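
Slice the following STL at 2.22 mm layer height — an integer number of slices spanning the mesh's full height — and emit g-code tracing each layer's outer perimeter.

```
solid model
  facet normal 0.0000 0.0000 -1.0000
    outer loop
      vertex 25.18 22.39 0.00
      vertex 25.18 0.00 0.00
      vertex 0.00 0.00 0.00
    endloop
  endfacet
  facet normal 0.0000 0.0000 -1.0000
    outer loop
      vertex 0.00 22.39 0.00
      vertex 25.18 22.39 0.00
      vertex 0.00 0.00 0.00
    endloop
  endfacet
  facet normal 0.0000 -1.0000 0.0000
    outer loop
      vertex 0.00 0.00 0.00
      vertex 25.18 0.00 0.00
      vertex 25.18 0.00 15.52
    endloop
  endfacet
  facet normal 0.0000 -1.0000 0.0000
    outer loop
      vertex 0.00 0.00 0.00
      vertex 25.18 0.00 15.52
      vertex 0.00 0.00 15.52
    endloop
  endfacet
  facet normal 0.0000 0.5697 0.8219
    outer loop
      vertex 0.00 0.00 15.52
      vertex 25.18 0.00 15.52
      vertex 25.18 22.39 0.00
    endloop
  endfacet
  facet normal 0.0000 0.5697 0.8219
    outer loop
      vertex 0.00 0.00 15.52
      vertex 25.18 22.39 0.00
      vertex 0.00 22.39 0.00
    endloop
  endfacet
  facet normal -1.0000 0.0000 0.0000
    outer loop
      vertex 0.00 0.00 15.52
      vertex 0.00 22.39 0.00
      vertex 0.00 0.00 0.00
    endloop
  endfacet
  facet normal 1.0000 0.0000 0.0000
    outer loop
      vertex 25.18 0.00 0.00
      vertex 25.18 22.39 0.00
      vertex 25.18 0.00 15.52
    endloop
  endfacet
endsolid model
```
; perimeter-only toolpath
G21 ; units = mm
G90 ; absolute positioning
G28 ; home
; layer 1
G0 Z2.22
G0 X0.00 Y0.00
G1 X25.18 Y0.00
G1 X25.18 Y19.19
G1 X0.00 Y19.19
G1 X0.00 Y0.00
; layer 2
G0 Z4.43
G0 X0.00 Y0.00
G1 X25.18 Y0.00
G1 X25.18 Y15.99
G1 X0.00 Y15.99
G1 X0.00 Y0.00
; layer 3
G0 Z6.65
G0 X0.00 Y0.00
G1 X25.18 Y0.00
G1 X25.18 Y12.79
G1 X0.00 Y12.79
G1 X0.00 Y0.00
; layer 4
G0 Z8.87
G0 X0.00 Y0.00
G1 X25.18 Y0.00
G1 X25.18 Y9.60
G1 X0.00 Y9.60
G1 X0.00 Y0.00
; layer 5
G0 Z11.09
G0 X0.00 Y0.00
G1 X25.18 Y0.00
G1 X25.18 Y6.40
G1 X0.00 Y6.40
G1 X0.00 Y0.00
; layer 6
G0 Z13.30
G0 X0.00 Y0.00
G1 X25.18 Y0.00
G1 X25.18 Y3.20
G1 X0.00 Y3.20
G1 X0.00 Y0.00
M2 ; end

The solid is a wedge (ramp): 25.2 × 22.4 mm base, rising to 15.5 mm along the y=0 edge and sloping linearly to z=0 at y=22.4. Slicing at Δz = 2.22 mm — 7 equal slices spanning the solid's height, so layer i sits at z = i·h/7 — gives 6 non-empty perimeters. Each is a 4-segment closed polygon; G0 lifts to the layer z and rapids to the start vertex, then G1 traces the edges. The cross-section shrinks linearly with z (the slice at the apex is degenerate and omitted).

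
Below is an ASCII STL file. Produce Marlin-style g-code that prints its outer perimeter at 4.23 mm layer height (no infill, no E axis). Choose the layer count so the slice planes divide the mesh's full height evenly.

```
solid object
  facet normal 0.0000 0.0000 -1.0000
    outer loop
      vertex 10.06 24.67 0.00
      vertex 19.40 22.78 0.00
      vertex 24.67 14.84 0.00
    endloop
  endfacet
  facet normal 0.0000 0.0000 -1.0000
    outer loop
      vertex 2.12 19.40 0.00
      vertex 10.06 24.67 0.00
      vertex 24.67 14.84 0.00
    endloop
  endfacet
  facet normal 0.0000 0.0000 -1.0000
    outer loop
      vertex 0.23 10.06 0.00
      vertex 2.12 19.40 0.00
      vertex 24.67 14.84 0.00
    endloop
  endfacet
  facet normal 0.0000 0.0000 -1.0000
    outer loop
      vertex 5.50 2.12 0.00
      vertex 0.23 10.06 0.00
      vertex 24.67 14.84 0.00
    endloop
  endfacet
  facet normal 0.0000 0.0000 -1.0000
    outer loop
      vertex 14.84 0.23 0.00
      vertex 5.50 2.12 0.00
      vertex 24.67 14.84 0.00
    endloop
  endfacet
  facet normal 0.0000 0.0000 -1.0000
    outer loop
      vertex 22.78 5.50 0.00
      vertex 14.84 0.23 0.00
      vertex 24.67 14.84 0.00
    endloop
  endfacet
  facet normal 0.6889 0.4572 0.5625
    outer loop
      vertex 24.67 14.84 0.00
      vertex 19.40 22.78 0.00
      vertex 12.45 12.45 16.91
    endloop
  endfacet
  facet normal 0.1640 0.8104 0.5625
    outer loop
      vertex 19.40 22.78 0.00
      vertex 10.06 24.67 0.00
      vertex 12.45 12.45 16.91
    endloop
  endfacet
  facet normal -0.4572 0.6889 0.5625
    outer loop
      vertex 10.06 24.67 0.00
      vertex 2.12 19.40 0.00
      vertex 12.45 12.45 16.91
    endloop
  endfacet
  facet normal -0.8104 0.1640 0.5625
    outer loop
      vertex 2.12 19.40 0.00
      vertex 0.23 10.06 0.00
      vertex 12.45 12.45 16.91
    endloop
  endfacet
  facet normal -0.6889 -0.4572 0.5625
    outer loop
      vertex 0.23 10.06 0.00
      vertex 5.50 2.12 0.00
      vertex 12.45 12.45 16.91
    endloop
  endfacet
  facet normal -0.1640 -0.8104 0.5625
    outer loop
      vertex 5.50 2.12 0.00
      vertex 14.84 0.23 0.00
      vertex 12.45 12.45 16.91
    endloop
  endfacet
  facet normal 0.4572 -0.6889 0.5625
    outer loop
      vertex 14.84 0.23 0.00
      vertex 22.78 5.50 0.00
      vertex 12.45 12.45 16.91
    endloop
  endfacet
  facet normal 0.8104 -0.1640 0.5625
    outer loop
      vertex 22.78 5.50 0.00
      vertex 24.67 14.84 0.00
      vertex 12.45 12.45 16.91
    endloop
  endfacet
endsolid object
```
; perimeter-only toolpath
G21 ; units = mm
G90 ; absolute positioning
G28 ; home
; layer 1
G0 Z4.23
G0 X21.62 Y14.24
G1 X17.66 Y20.20
G1 X10.66 Y21.62
G1 X4.70 Y17.66
G1 X3.28 Y10.66
G1 X7.24 Y4.70
G1 X14.24 Y3.28
G1 X20.20 Y7.24
G1 X21.62 Y14.24
; layer 2
G0 Z8.46
G0 X18.56 Y13.64
G1 X15.92 Y17.62
G1 X11.25 Y18.56
G1 X7.29 Y15.92
G1 X6.34 Y11.25
G1 X8.97 Y7.29
G1 X13.64 Y6.34
G1 X17.62 Y8.97
G1 X18.56 Y13.64
; layer 3
G0 Z12.68
G0 X15.50 Y13.05
G1 X14.19 Y15.03
G1 X11.85 Y15.50
G1 X9.87 Y14.19
G1 X9.39 Y11.85
G1 X10.71 Y9.87
G1 X13.05 Y9.39
G1 X15.03 Y10.71
G1 X15.50 Y13.05
M2 ; end

The solid is a regular 8-sided pyramid, base circumscribed radius ≈ 12.4 mm, apex at z ≈ 16.9 mm. Slicing at Δz = 4.23 mm — 4 equal slices spanning the solid's height, so layer i sits at z = i·h/4 — gives 3 non-empty perimeters. Each is a 8-segment closed polygon; G0 lifts to the layer z and rapids to the start vertex, then G1 traces the edges. The cross-section shrinks linearly with z (the slice at the apex is degenerate and omitted).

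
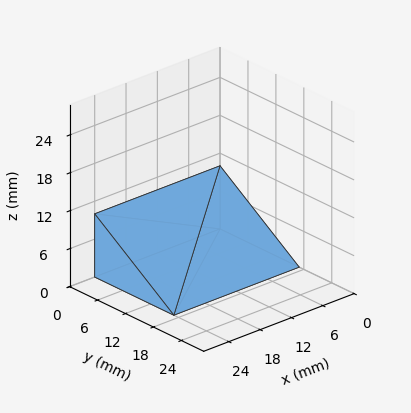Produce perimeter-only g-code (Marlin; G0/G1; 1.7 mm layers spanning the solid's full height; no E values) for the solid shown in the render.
Reading the render: the shape is a wedge (ramp): 24 × 17 mm base, rising to 10 mm along the y=0 edge and sloping linearly to z=0 at y=17 (dimensions read to the nearest mm from the axis ticks). For the g-code, the solid's height is divided into equal slices at the stated Δz and each level perimeter traced with G1 moves after a G0 lift.

; perimeter-only toolpath
G21 ; units = mm
G90 ; absolute positioning
G28 ; home
; layer 1
G0 Z1.7
G0 X0.0 Y0.0
G1 X24.0 Y0.0
G1 X24.0 Y14.2
G1 X0.0 Y14.2
G1 X0.0 Y0.0
; layer 2
G0 Z3.3
G0 X0.0 Y0.0
G1 X24.0 Y0.0
G1 X24.0 Y11.3
G1 X0.0 Y11.3
G1 X0.0 Y0.0
; layer 3
G0 Z5.0
G0 X0.0 Y0.0
G1 X24.0 Y0.0
G1 X24.0 Y8.5
G1 X0.0 Y8.5
G1 X0.0 Y0.0
; layer 4
G0 Z6.7
G0 X0.0 Y0.0
G1 X24.0 Y0.0
G1 X24.0 Y5.7
G1 X0.0 Y5.7
G1 X0.0 Y0.0
; layer 5
G0 Z8.3
G0 X0.0 Y0.0
G1 X24.0 Y0.0
G1 X24.0 Y2.8
G1 X0.0 Y2.8
G1 X0.0 Y0.0
M2 ; end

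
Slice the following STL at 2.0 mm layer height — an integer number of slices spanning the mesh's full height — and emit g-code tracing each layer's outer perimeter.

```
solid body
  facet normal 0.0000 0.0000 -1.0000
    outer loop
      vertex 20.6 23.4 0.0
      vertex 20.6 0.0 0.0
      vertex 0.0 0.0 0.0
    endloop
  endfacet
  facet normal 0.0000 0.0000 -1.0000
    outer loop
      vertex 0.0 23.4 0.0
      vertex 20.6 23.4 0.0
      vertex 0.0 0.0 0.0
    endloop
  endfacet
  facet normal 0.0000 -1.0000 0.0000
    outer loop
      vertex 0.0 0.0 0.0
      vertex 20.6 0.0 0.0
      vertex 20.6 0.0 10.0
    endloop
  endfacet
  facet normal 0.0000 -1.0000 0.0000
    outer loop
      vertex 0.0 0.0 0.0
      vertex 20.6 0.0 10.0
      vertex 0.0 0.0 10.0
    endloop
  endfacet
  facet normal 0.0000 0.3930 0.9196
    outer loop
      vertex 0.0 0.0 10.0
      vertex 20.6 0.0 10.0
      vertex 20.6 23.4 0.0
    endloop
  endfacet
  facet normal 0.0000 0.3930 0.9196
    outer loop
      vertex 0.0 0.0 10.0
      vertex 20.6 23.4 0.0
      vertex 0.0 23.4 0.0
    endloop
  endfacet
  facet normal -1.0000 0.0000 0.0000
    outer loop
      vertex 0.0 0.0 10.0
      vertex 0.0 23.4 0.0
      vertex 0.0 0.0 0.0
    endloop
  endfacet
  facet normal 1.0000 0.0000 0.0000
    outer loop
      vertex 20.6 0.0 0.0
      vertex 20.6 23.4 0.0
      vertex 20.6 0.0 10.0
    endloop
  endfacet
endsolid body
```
; perimeter-only toolpath
G21 ; units = mm
G90 ; absolute positioning
G28 ; home
; layer 1
G0 Z2.0
G0 X0.0 Y0.0
G1 X20.6 Y0.0
G1 X20.6 Y18.7
G1 X0.0 Y18.7
G1 X0.0 Y0.0
; layer 2
G0 Z4.0
G0 X0.0 Y0.0
G1 X20.6 Y0.0
G1 X20.6 Y14.0
G1 X0.0 Y14.0
G1 X0.0 Y0.0
; layer 3
G0 Z6.0
G0 X0.0 Y0.0
G1 X20.6 Y0.0
G1 X20.6 Y9.4
G1 X0.0 Y9.4
G1 X0.0 Y0.0
; layer 4
G0 Z8.0
G0 X0.0 Y0.0
G1 X20.6 Y0.0
G1 X20.6 Y4.7
G1 X0.0 Y4.7
G1 X0.0 Y0.0
M2 ; end

The solid is a wedge (ramp): 20.6 × 23.4 mm base, rising to 10 mm along the y=0 edge and sloping linearly to z=0 at y=23.4. Slicing at Δz = 2.0 mm — 5 equal slices spanning the solid's height, so layer i sits at z = i·h/5 — gives 4 non-empty perimeters. Each is a 4-segment closed polygon; G0 lifts to the layer z and rapids to the start vertex, then G1 traces the edges. The cross-section shrinks linearly with z (the slice at the apex is degenerate and omitted).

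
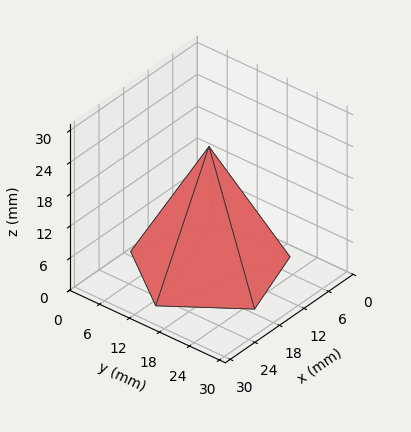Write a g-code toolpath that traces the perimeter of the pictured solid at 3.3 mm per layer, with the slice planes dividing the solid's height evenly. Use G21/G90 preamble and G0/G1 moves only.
Reading the render: the shape is a regular 5-sided pyramid, base circumscribed radius ≈ 13 mm, apex at z ≈ 23 mm (dimensions read to the nearest mm from the axis ticks). For the g-code, the solid's height is divided into equal slices at the stated Δz and each level perimeter traced with G1 moves after a G0 lift.

; perimeter-only toolpath
G21 ; units = mm
G90 ; absolute positioning
G28 ; home
; layer 1
G0 Z3.3
G0 X24.1 Y13.0
G1 X16.4 Y23.6
G1 X4.0 Y19.5
G1 X4.0 Y6.5
G1 X16.4 Y2.4
G1 X24.1 Y13.0
; layer 2
G0 Z6.6
G0 X22.3 Y13.0
G1 X15.9 Y21.9
G1 X5.5 Y18.4
G1 X5.5 Y7.6
G1 X15.9 Y4.1
G1 X22.3 Y13.0
; layer 3
G0 Z9.9
G0 X20.4 Y13.0
G1 X15.3 Y20.1
G1 X7.0 Y17.3
G1 X7.0 Y8.7
G1 X15.3 Y5.9
G1 X20.4 Y13.0
; layer 4
G0 Z13.1
G0 X18.6 Y13.0
G1 X14.7 Y18.3
G1 X8.5 Y16.3
G1 X8.5 Y9.7
G1 X14.7 Y7.7
G1 X18.6 Y13.0
; layer 5
G0 Z16.4
G0 X16.7 Y13.0
G1 X14.1 Y16.5
G1 X10.0 Y15.2
G1 X10.0 Y10.8
G1 X14.1 Y9.5
G1 X16.7 Y13.0
; layer 6
G0 Z19.7
G0 X14.9 Y13.0
G1 X13.6 Y14.8
G1 X11.5 Y14.1
G1 X11.5 Y11.9
G1 X13.6 Y11.2
G1 X14.9 Y13.0
M2 ; end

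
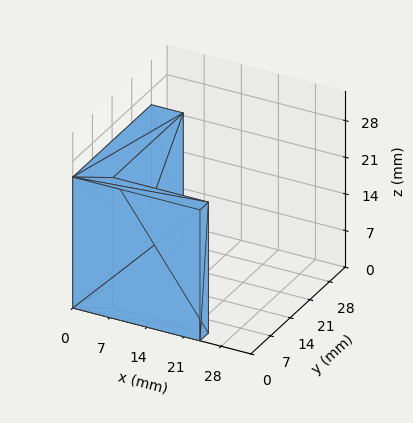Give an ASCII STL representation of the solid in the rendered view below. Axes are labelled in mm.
Reading the render: the shape is an L-shaped prism: outer 24 × 28 mm, arm thicknesses ≈ 3 mm (horizontal) and 6 mm (vertical), extruded 25 mm in z (dimensions read to the nearest mm from the axis ticks). For the STL, each face is triangulated and given an outward normal.

solid part
  facet normal 0.0000 0.0000 -1.0000
    outer loop
      vertex 24.0 3.0 0.0
      vertex 24.0 0.0 0.0
      vertex 0.0 0.0 0.0
    endloop
  endfacet
  facet normal 0.0000 0.0000 -1.0000
    outer loop
      vertex 6.0 3.0 0.0
      vertex 24.0 3.0 0.0
      vertex 0.0 0.0 0.0
    endloop
  endfacet
  facet normal 0.0000 0.0000 -1.0000
    outer loop
      vertex 6.0 28.0 0.0
      vertex 6.0 3.0 0.0
      vertex 0.0 0.0 0.0
    endloop
  endfacet
  facet normal 0.0000 0.0000 -1.0000
    outer loop
      vertex 0.0 28.0 0.0
      vertex 6.0 28.0 0.0
      vertex 0.0 0.0 0.0
    endloop
  endfacet
  facet normal 0.0000 0.0000 1.0000
    outer loop
      vertex 0.0 0.0 25.0
      vertex 24.0 0.0 25.0
      vertex 24.0 3.0 25.0
    endloop
  endfacet
  facet normal 0.0000 0.0000 1.0000
    outer loop
      vertex 0.0 0.0 25.0
      vertex 24.0 3.0 25.0
      vertex 6.0 3.0 25.0
    endloop
  endfacet
  facet normal 0.0000 0.0000 1.0000
    outer loop
      vertex 0.0 0.0 25.0
      vertex 6.0 3.0 25.0
      vertex 6.0 28.0 25.0
    endloop
  endfacet
  facet normal 0.0000 0.0000 1.0000
    outer loop
      vertex 0.0 0.0 25.0
      vertex 6.0 28.0 25.0
      vertex 0.0 28.0 25.0
    endloop
  endfacet
  facet normal 0.0000 -1.0000 0.0000
    outer loop
      vertex 0.0 0.0 0.0
      vertex 24.0 0.0 0.0
      vertex 24.0 0.0 25.0
    endloop
  endfacet
  facet normal 0.0000 -1.0000 0.0000
    outer loop
      vertex 0.0 0.0 0.0
      vertex 24.0 0.0 25.0
      vertex 0.0 0.0 25.0
    endloop
  endfacet
  facet normal 1.0000 0.0000 0.0000
    outer loop
      vertex 24.0 0.0 0.0
      vertex 24.0 3.0 0.0
      vertex 24.0 3.0 25.0
    endloop
  endfacet
  facet normal 1.0000 0.0000 0.0000
    outer loop
      vertex 24.0 0.0 0.0
      vertex 24.0 3.0 25.0
      vertex 24.0 0.0 25.0
    endloop
  endfacet
  facet normal 0.0000 1.0000 0.0000
    outer loop
      vertex 24.0 3.0 0.0
      vertex 6.0 3.0 0.0
      vertex 6.0 3.0 25.0
    endloop
  endfacet
  facet normal 0.0000 1.0000 0.0000
    outer loop
      vertex 24.0 3.0 0.0
      vertex 6.0 3.0 25.0
      vertex 24.0 3.0 25.0
    endloop
  endfacet
  facet normal 1.0000 0.0000 0.0000
    outer loop
      vertex 6.0 3.0 0.0
      vertex 6.0 28.0 0.0
      vertex 6.0 28.0 25.0
    endloop
  endfacet
  facet normal 1.0000 0.0000 0.0000
    outer loop
      vertex 6.0 3.0 0.0
      vertex 6.0 28.0 25.0
      vertex 6.0 3.0 25.0
    endloop
  endfacet
  facet normal 0.0000 1.0000 0.0000
    outer loop
      vertex 6.0 28.0 0.0
      vertex 0.0 28.0 0.0
      vertex 0.0 28.0 25.0
    endloop
  endfacet
  facet normal 0.0000 1.0000 0.0000
    outer loop
      vertex 6.0 28.0 0.0
      vertex 0.0 28.0 25.0
      vertex 6.0 28.0 25.0
    endloop
  endfacet
  facet normal -1.0000 0.0000 0.0000
    outer loop
      vertex 0.0 28.0 0.0
      vertex 0.0 0.0 0.0
      vertex 0.0 0.0 25.0
    endloop
  endfacet
  facet normal -1.0000 0.0000 0.0000
    outer loop
      vertex 0.0 28.0 0.0
      vertex 0.0 0.0 25.0
      vertex 0.0 28.0 25.0
    endloop
  endfacet
endsolid part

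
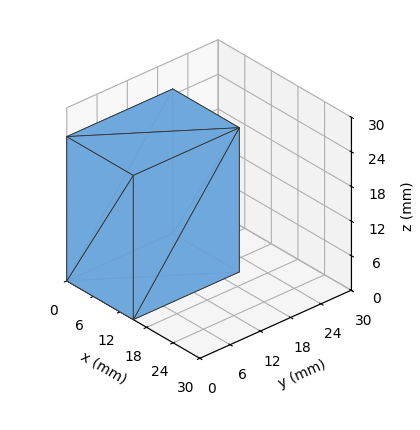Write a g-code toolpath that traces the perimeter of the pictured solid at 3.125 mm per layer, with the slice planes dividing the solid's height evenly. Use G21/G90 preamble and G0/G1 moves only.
Reading the render: the shape is a rectangular box, roughly 15 × 21 mm footprint and 25 mm tall (dimensions read to the nearest mm from the axis ticks). For the g-code, the solid's height is divided into equal slices at the stated Δz and each level perimeter traced with G1 moves after a G0 lift.

; perimeter-only toolpath
G21 ; units = mm
G90 ; absolute positioning
G28 ; home
; layer 1
G0 Z3.125
G0 X0.000 Y0.000
G1 X15.000 Y0.000
G1 X15.000 Y21.000
G1 X0.000 Y21.000
G1 X0.000 Y0.000
; layer 2
G0 Z6.250
G0 X0.000 Y0.000
G1 X15.000 Y0.000
G1 X15.000 Y21.000
G1 X0.000 Y21.000
G1 X0.000 Y0.000
; layer 3
G0 Z9.375
G0 X0.000 Y0.000
G1 X15.000 Y0.000
G1 X15.000 Y21.000
G1 X0.000 Y21.000
G1 X0.000 Y0.000
; layer 4
G0 Z12.500
G0 X0.000 Y0.000
G1 X15.000 Y0.000
G1 X15.000 Y21.000
G1 X0.000 Y21.000
G1 X0.000 Y0.000
; layer 5
G0 Z15.625
G0 X0.000 Y0.000
G1 X15.000 Y0.000
G1 X15.000 Y21.000
G1 X0.000 Y21.000
G1 X0.000 Y0.000
; layer 6
G0 Z18.750
G0 X0.000 Y0.000
G1 X15.000 Y0.000
G1 X15.000 Y21.000
G1 X0.000 Y21.000
G1 X0.000 Y0.000
; layer 7
G0 Z21.875
G0 X0.000 Y0.000
G1 X15.000 Y0.000
G1 X15.000 Y21.000
G1 X0.000 Y21.000
G1 X0.000 Y0.000
; layer 8
G0 Z25.000
G0 X0.000 Y0.000
G1 X15.000 Y0.000
G1 X15.000 Y21.000
G1 X0.000 Y21.000
G1 X0.000 Y0.000
M2 ; end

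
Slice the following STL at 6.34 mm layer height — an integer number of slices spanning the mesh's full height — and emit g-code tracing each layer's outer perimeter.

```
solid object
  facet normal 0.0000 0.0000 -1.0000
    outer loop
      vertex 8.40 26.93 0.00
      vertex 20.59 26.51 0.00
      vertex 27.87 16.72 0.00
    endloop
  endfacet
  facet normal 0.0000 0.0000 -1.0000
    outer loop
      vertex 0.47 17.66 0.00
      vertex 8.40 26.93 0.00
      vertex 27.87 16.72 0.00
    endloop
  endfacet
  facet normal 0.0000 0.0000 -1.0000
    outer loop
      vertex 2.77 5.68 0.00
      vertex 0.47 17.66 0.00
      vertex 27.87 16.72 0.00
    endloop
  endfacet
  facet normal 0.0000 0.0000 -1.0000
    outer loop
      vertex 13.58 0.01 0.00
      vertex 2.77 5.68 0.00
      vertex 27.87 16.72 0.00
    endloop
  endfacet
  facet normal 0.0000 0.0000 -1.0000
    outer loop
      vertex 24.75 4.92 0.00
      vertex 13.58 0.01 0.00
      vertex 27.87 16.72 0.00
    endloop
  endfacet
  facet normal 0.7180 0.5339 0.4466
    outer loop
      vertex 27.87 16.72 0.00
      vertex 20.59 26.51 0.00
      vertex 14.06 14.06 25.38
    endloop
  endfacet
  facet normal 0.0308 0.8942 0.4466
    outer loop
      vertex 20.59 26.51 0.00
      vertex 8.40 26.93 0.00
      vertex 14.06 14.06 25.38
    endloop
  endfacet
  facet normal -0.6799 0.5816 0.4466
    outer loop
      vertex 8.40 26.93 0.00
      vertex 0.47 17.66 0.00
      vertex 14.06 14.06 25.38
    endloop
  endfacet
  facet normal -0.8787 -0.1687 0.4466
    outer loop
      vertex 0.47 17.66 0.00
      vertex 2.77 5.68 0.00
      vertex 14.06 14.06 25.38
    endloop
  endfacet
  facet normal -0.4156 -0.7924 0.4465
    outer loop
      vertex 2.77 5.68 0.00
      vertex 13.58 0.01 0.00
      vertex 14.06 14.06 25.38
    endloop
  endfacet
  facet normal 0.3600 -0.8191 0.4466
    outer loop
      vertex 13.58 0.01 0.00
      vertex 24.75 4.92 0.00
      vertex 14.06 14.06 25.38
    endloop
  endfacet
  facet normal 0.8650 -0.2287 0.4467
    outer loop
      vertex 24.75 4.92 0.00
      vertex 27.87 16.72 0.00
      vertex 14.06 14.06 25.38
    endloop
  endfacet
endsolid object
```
; perimeter-only toolpath
G21 ; units = mm
G90 ; absolute positioning
G28 ; home
; layer 1
G0 Z6.34
G0 X24.42 Y16.05
G1 X18.96 Y23.40
G1 X9.82 Y23.71
G1 X3.87 Y16.76
G1 X5.59 Y7.78
G1 X13.70 Y3.52
G1 X22.08 Y7.21
G1 X24.42 Y16.05
; layer 2
G0 Z12.69
G0 X20.96 Y15.39
G1 X17.32 Y20.29
G1 X11.23 Y20.50
G1 X7.27 Y15.86
G1 X8.42 Y9.87
G1 X13.82 Y7.04
G1 X19.41 Y9.49
G1 X20.96 Y15.39
; layer 3
G0 Z19.04
G0 X17.51 Y14.72
G1 X15.69 Y17.17
G1 X12.64 Y17.28
G1 X10.66 Y14.96
G1 X11.24 Y11.96
G1 X13.94 Y10.55
G1 X16.73 Y11.78
G1 X17.51 Y14.72
M2 ; end

The solid is a regular 7-sided pyramid, base circumscribed radius ≈ 14.1 mm, apex at z ≈ 25.4 mm. Slicing at Δz = 6.34 mm — 4 equal slices spanning the solid's height, so layer i sits at z = i·h/4 — gives 3 non-empty perimeters. Each is a 7-segment closed polygon; G0 lifts to the layer z and rapids to the start vertex, then G1 traces the edges. The cross-section shrinks linearly with z (the slice at the apex is degenerate and omitted).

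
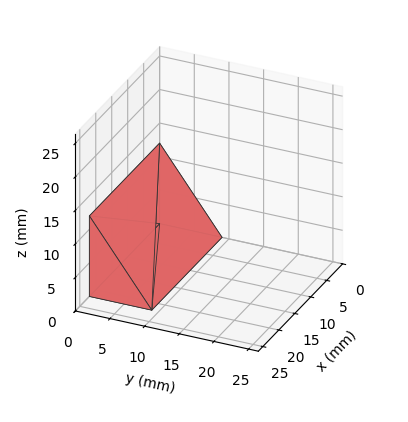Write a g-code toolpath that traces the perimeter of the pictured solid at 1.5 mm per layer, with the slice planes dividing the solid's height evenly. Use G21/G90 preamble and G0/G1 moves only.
Reading the render: the shape is a wedge (ramp): 22 × 9 mm base, rising to 12 mm along the y=0 edge and sloping linearly to z=0 at y=9 (dimensions read to the nearest mm from the axis ticks). For the g-code, the solid's height is divided into equal slices at the stated Δz and each level perimeter traced with G1 moves after a G0 lift.

; perimeter-only toolpath
G21 ; units = mm
G90 ; absolute positioning
G28 ; home
; layer 1
G0 Z1.5
G0 X0.0 Y0.0
G1 X22.0 Y0.0
G1 X22.0 Y7.9
G1 X0.0 Y7.9
G1 X0.0 Y0.0
; layer 2
G0 Z3.0
G0 X0.0 Y0.0
G1 X22.0 Y0.0
G1 X22.0 Y6.8
G1 X0.0 Y6.8
G1 X0.0 Y0.0
; layer 3
G0 Z4.5
G0 X0.0 Y0.0
G1 X22.0 Y0.0
G1 X22.0 Y5.6
G1 X0.0 Y5.6
G1 X0.0 Y0.0
; layer 4
G0 Z6.0
G0 X0.0 Y0.0
G1 X22.0 Y0.0
G1 X22.0 Y4.5
G1 X0.0 Y4.5
G1 X0.0 Y0.0
; layer 5
G0 Z7.5
G0 X0.0 Y0.0
G1 X22.0 Y0.0
G1 X22.0 Y3.4
G1 X0.0 Y3.4
G1 X0.0 Y0.0
; layer 6
G0 Z9.0
G0 X0.0 Y0.0
G1 X22.0 Y0.0
G1 X22.0 Y2.2
G1 X0.0 Y2.2
G1 X0.0 Y0.0
; layer 7
G0 Z10.5
G0 X0.0 Y0.0
G1 X22.0 Y0.0
G1 X22.0 Y1.1
G1 X0.0 Y1.1
G1 X0.0 Y0.0
M2 ; end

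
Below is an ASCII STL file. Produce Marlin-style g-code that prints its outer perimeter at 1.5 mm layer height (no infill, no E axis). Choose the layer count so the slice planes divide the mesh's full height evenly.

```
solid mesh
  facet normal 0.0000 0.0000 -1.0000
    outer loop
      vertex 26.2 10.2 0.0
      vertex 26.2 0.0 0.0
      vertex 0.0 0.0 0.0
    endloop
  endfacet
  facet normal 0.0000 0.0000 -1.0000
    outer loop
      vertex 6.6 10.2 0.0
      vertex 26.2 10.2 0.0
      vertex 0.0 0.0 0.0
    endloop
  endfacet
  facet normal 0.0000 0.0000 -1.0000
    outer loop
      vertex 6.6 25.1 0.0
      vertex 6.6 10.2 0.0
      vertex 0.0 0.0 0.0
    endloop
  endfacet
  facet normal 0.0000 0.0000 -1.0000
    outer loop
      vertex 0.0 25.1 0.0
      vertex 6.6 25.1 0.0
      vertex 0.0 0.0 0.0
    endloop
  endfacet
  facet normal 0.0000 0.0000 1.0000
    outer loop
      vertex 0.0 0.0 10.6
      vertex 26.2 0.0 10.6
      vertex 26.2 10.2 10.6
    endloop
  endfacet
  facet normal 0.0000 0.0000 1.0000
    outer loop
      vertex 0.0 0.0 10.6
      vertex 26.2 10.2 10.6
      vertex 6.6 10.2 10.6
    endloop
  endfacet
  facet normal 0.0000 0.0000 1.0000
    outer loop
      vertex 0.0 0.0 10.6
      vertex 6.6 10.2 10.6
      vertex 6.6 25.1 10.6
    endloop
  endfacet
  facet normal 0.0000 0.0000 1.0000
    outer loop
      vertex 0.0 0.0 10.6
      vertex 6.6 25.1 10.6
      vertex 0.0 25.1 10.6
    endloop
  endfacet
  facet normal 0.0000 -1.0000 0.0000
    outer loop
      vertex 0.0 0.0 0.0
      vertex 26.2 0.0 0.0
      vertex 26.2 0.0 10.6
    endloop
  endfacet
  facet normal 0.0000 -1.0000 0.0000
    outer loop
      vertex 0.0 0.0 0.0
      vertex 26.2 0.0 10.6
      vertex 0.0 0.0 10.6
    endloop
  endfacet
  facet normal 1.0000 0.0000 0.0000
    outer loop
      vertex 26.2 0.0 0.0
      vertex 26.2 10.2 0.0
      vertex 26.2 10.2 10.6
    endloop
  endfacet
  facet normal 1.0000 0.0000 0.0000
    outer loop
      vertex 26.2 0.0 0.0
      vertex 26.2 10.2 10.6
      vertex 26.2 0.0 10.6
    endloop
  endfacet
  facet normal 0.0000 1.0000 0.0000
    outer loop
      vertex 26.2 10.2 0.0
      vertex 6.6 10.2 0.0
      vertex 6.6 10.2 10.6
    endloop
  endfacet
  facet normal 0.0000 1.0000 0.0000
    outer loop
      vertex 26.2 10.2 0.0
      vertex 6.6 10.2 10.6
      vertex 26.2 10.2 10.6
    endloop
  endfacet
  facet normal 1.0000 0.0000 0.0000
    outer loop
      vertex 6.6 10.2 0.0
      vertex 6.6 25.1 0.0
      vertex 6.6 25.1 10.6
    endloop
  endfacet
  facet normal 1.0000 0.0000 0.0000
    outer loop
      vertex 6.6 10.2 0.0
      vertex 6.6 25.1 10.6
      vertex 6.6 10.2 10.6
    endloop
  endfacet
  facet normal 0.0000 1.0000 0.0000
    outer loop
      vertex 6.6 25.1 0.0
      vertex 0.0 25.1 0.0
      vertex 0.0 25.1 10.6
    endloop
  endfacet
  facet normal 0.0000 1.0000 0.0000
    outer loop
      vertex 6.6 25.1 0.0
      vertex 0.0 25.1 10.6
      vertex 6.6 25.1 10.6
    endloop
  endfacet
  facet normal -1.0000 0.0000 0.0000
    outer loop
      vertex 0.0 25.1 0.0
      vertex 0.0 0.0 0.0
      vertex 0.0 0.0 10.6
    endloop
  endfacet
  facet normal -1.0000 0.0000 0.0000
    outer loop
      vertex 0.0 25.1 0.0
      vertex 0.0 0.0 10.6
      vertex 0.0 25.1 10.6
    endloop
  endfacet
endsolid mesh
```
; perimeter-only toolpath
G21 ; units = mm
G90 ; absolute positioning
G28 ; home
; layer 1
G0 Z1.5
G0 X0.0 Y0.0
G1 X26.2 Y0.0
G1 X26.2 Y10.2
G1 X6.6 Y10.2
G1 X6.6 Y25.1
G1 X0.0 Y25.1
G1 X0.0 Y0.0
; layer 2
G0 Z3.0
G0 X0.0 Y0.0
G1 X26.2 Y0.0
G1 X26.2 Y10.2
G1 X6.6 Y10.2
G1 X6.6 Y25.1
G1 X0.0 Y25.1
G1 X0.0 Y0.0
; layer 3
G0 Z4.5
G0 X0.0 Y0.0
G1 X26.2 Y0.0
G1 X26.2 Y10.2
G1 X6.6 Y10.2
G1 X6.6 Y25.1
G1 X0.0 Y25.1
G1 X0.0 Y0.0
; layer 4
G0 Z6.1
G0 X0.0 Y0.0
G1 X26.2 Y0.0
G1 X26.2 Y10.2
G1 X6.6 Y10.2
G1 X6.6 Y25.1
G1 X0.0 Y25.1
G1 X0.0 Y0.0
; layer 5
G0 Z7.6
G0 X0.0 Y0.0
G1 X26.2 Y0.0
G1 X26.2 Y10.2
G1 X6.6 Y10.2
G1 X6.6 Y25.1
G1 X0.0 Y25.1
G1 X0.0 Y0.0
; layer 6
G0 Z9.1
G0 X0.0 Y0.0
G1 X26.2 Y0.0
G1 X26.2 Y10.2
G1 X6.6 Y10.2
G1 X6.6 Y25.1
G1 X0.0 Y25.1
G1 X0.0 Y0.0
; layer 7
G0 Z10.6
G0 X0.0 Y0.0
G1 X26.2 Y0.0
G1 X26.2 Y10.2
G1 X6.6 Y10.2
G1 X6.6 Y25.1
G1 X0.0 Y25.1
G1 X0.0 Y0.0
M2 ; end

The solid is an L-shaped prism: outer 26.2 × 25.1 mm, arm thicknesses ≈ 10.2 mm (horizontal) and 6.6 mm (vertical), extruded 10.6 mm in z. Slicing at Δz = 1.5 mm — 7 equal slices spanning the solid's height, so layer i sits at z = i·h/7 — gives 7 non-empty perimeters. Each is a 6-segment closed polygon; G0 lifts to the layer z and rapids to the start vertex, then G1 traces the edges.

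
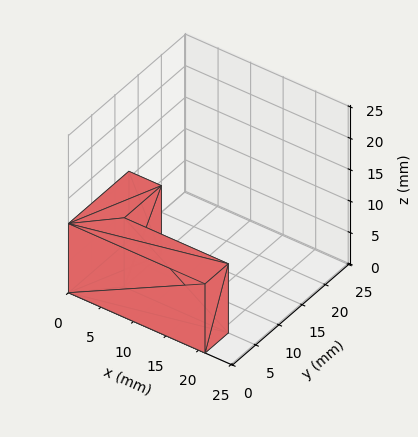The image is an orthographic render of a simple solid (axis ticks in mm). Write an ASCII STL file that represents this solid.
Reading the render: the shape is an L-shaped prism: outer 21 × 13 mm, arm thicknesses ≈ 5 mm (horizontal) and 5 mm (vertical), extruded 11 mm in z (dimensions read to the nearest mm from the axis ticks). For the STL, each face is triangulated and given an outward normal.

solid part
  facet normal 0.0000 0.0000 -1.0000
    outer loop
      vertex 21.0 5.0 0.0
      vertex 21.0 0.0 0.0
      vertex 0.0 0.0 0.0
    endloop
  endfacet
  facet normal 0.0000 0.0000 -1.0000
    outer loop
      vertex 5.0 5.0 0.0
      vertex 21.0 5.0 0.0
      vertex 0.0 0.0 0.0
    endloop
  endfacet
  facet normal 0.0000 0.0000 -1.0000
    outer loop
      vertex 5.0 13.0 0.0
      vertex 5.0 5.0 0.0
      vertex 0.0 0.0 0.0
    endloop
  endfacet
  facet normal 0.0000 0.0000 -1.0000
    outer loop
      vertex 0.0 13.0 0.0
      vertex 5.0 13.0 0.0
      vertex 0.0 0.0 0.0
    endloop
  endfacet
  facet normal 0.0000 0.0000 1.0000
    outer loop
      vertex 0.0 0.0 11.0
      vertex 21.0 0.0 11.0
      vertex 21.0 5.0 11.0
    endloop
  endfacet
  facet normal 0.0000 0.0000 1.0000
    outer loop
      vertex 0.0 0.0 11.0
      vertex 21.0 5.0 11.0
      vertex 5.0 5.0 11.0
    endloop
  endfacet
  facet normal 0.0000 0.0000 1.0000
    outer loop
      vertex 0.0 0.0 11.0
      vertex 5.0 5.0 11.0
      vertex 5.0 13.0 11.0
    endloop
  endfacet
  facet normal 0.0000 0.0000 1.0000
    outer loop
      vertex 0.0 0.0 11.0
      vertex 5.0 13.0 11.0
      vertex 0.0 13.0 11.0
    endloop
  endfacet
  facet normal 0.0000 -1.0000 0.0000
    outer loop
      vertex 0.0 0.0 0.0
      vertex 21.0 0.0 0.0
      vertex 21.0 0.0 11.0
    endloop
  endfacet
  facet normal 0.0000 -1.0000 0.0000
    outer loop
      vertex 0.0 0.0 0.0
      vertex 21.0 0.0 11.0
      vertex 0.0 0.0 11.0
    endloop
  endfacet
  facet normal 1.0000 0.0000 0.0000
    outer loop
      vertex 21.0 0.0 0.0
      vertex 21.0 5.0 0.0
      vertex 21.0 5.0 11.0
    endloop
  endfacet
  facet normal 1.0000 0.0000 0.0000
    outer loop
      vertex 21.0 0.0 0.0
      vertex 21.0 5.0 11.0
      vertex 21.0 0.0 11.0
    endloop
  endfacet
  facet normal 0.0000 1.0000 0.0000
    outer loop
      vertex 21.0 5.0 0.0
      vertex 5.0 5.0 0.0
      vertex 5.0 5.0 11.0
    endloop
  endfacet
  facet normal 0.0000 1.0000 0.0000
    outer loop
      vertex 21.0 5.0 0.0
      vertex 5.0 5.0 11.0
      vertex 21.0 5.0 11.0
    endloop
  endfacet
  facet normal 1.0000 0.0000 0.0000
    outer loop
      vertex 5.0 5.0 0.0
      vertex 5.0 13.0 0.0
      vertex 5.0 13.0 11.0
    endloop
  endfacet
  facet normal 1.0000 0.0000 0.0000
    outer loop
      vertex 5.0 5.0 0.0
      vertex 5.0 13.0 11.0
      vertex 5.0 5.0 11.0
    endloop
  endfacet
  facet normal 0.0000 1.0000 0.0000
    outer loop
      vertex 5.0 13.0 0.0
      vertex 0.0 13.0 0.0
      vertex 0.0 13.0 11.0
    endloop
  endfacet
  facet normal 0.0000 1.0000 0.0000
    outer loop
      vertex 5.0 13.0 0.0
      vertex 0.0 13.0 11.0
      vertex 5.0 13.0 11.0
    endloop
  endfacet
  facet normal -1.0000 0.0000 0.0000
    outer loop
      vertex 0.0 13.0 0.0
      vertex 0.0 0.0 0.0
      vertex 0.0 0.0 11.0
    endloop
  endfacet
  facet normal -1.0000 0.0000 0.0000
    outer loop
      vertex 0.0 13.0 0.0
      vertex 0.0 0.0 11.0
      vertex 0.0 13.0 11.0
    endloop
  endfacet
endsolid part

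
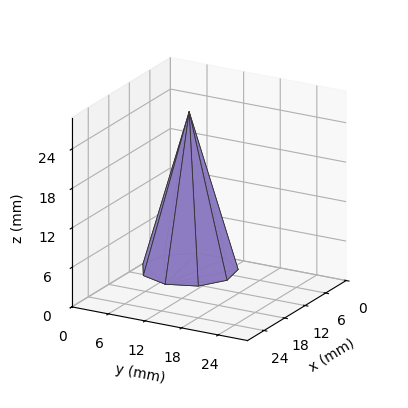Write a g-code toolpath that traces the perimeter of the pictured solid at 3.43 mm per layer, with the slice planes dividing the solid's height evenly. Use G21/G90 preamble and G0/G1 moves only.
Reading the render: the shape is a regular 9-sided pyramid, base circumscribed radius ≈ 7 mm, apex at z ≈ 24 mm (dimensions read to the nearest mm from the axis ticks). For the g-code, the solid's height is divided into equal slices at the stated Δz and each level perimeter traced with G1 moves after a G0 lift.

; perimeter-only toolpath
G21 ; units = mm
G90 ; absolute positioning
G28 ; home
; layer 1
G0 Z3.43
G0 X13.00 Y7.00
G1 X11.59 Y10.86
G1 X8.05 Y12.91
G1 X4.00 Y12.19
G1 X1.36 Y9.05
G1 X1.36 Y4.95
G1 X4.00 Y1.81
G1 X8.05 Y1.09
G1 X11.59 Y3.14
G1 X13.00 Y7.00
; layer 2
G0 Z6.86
G0 X12.00 Y7.00
G1 X10.83 Y10.21
G1 X7.87 Y11.92
G1 X4.50 Y11.33
G1 X2.30 Y8.71
G1 X2.30 Y5.29
G1 X4.50 Y2.67
G1 X7.87 Y2.08
G1 X10.83 Y3.79
G1 X12.00 Y7.00
; layer 3
G0 Z10.29
G0 X11.00 Y7.00
G1 X10.06 Y9.57
G1 X7.70 Y10.94
G1 X5.00 Y10.46
G1 X3.24 Y8.37
G1 X3.24 Y5.63
G1 X5.00 Y3.54
G1 X7.70 Y3.06
G1 X10.06 Y4.43
G1 X11.00 Y7.00
; layer 4
G0 Z13.71
G0 X10.00 Y7.00
G1 X9.30 Y8.93
G1 X7.52 Y9.95
G1 X5.50 Y9.60
G1 X4.18 Y8.02
G1 X4.18 Y5.98
G1 X5.50 Y4.40
G1 X7.52 Y4.05
G1 X9.30 Y5.07
G1 X10.00 Y7.00
; layer 5
G0 Z17.14
G0 X9.00 Y7.00
G1 X8.53 Y8.29
G1 X7.35 Y8.97
G1 X6.00 Y8.73
G1 X5.12 Y7.68
G1 X5.12 Y6.32
G1 X6.00 Y5.27
G1 X7.35 Y5.03
G1 X8.53 Y5.71
G1 X9.00 Y7.00
; layer 6
G0 Z20.57
G0 X8.00 Y7.00
G1 X7.77 Y7.64
G1 X7.17 Y7.98
G1 X6.50 Y7.87
G1 X6.06 Y7.34
G1 X6.06 Y6.66
G1 X6.50 Y6.13
G1 X7.17 Y6.02
G1 X7.77 Y6.36
G1 X8.00 Y7.00
M2 ; end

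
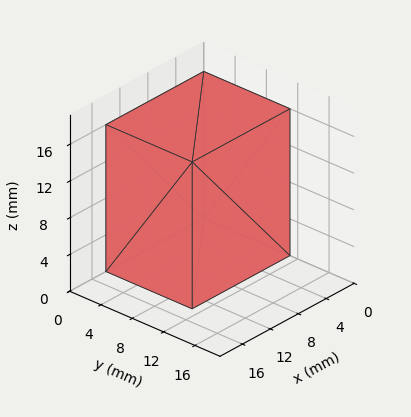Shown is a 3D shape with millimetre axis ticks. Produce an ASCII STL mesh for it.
Reading the render: the shape is a rectangular box, roughly 14 × 11 mm footprint and 16 mm tall (dimensions read to the nearest mm from the axis ticks). For the STL, each face is triangulated and given an outward normal.

solid part
  facet normal 0.0000 0.0000 -1.0000
    outer loop
      vertex 14.000 11.000 0.000
      vertex 14.000 0.000 0.000
      vertex 0.000 0.000 0.000
    endloop
  endfacet
  facet normal 0.0000 0.0000 -1.0000
    outer loop
      vertex 0.000 11.000 0.000
      vertex 14.000 11.000 0.000
      vertex 0.000 0.000 0.000
    endloop
  endfacet
  facet normal 0.0000 0.0000 1.0000
    outer loop
      vertex 0.000 0.000 16.000
      vertex 14.000 0.000 16.000
      vertex 14.000 11.000 16.000
    endloop
  endfacet
  facet normal 0.0000 0.0000 1.0000
    outer loop
      vertex 0.000 0.000 16.000
      vertex 14.000 11.000 16.000
      vertex 0.000 11.000 16.000
    endloop
  endfacet
  facet normal 0.0000 -1.0000 0.0000
    outer loop
      vertex 0.000 0.000 0.000
      vertex 14.000 0.000 0.000
      vertex 14.000 0.000 16.000
    endloop
  endfacet
  facet normal 0.0000 -1.0000 0.0000
    outer loop
      vertex 0.000 0.000 0.000
      vertex 14.000 0.000 16.000
      vertex 0.000 0.000 16.000
    endloop
  endfacet
  facet normal 0.0000 1.0000 0.0000
    outer loop
      vertex 14.000 11.000 16.000
      vertex 14.000 11.000 0.000
      vertex 0.000 11.000 0.000
    endloop
  endfacet
  facet normal 0.0000 1.0000 0.0000
    outer loop
      vertex 0.000 11.000 16.000
      vertex 14.000 11.000 16.000
      vertex 0.000 11.000 0.000
    endloop
  endfacet
  facet normal -1.0000 0.0000 0.0000
    outer loop
      vertex 0.000 11.000 16.000
      vertex 0.000 11.000 0.000
      vertex 0.000 0.000 0.000
    endloop
  endfacet
  facet normal -1.0000 0.0000 0.0000
    outer loop
      vertex 0.000 0.000 16.000
      vertex 0.000 11.000 16.000
      vertex 0.000 0.000 0.000
    endloop
  endfacet
  facet normal 1.0000 0.0000 0.0000
    outer loop
      vertex 14.000 0.000 0.000
      vertex 14.000 11.000 0.000
      vertex 14.000 11.000 16.000
    endloop
  endfacet
  facet normal 1.0000 0.0000 0.0000
    outer loop
      vertex 14.000 0.000 0.000
      vertex 14.000 11.000 16.000
      vertex 14.000 0.000 16.000
    endloop
  endfacet
endsolid part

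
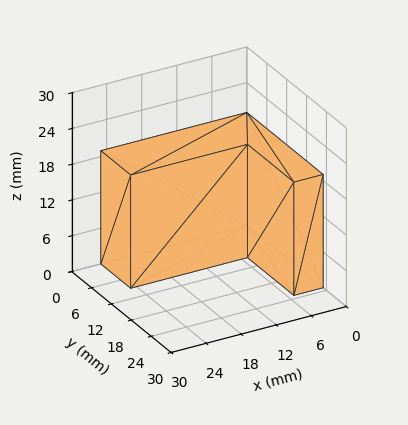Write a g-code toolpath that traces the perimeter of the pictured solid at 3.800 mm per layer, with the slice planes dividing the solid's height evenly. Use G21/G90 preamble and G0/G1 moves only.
Reading the render: the shape is an L-shaped prism: outer 25 × 23 mm, arm thicknesses ≈ 9 mm (horizontal) and 5 mm (vertical), extruded 19 mm in z (dimensions read to the nearest mm from the axis ticks). For the g-code, the solid's height is divided into equal slices at the stated Δz and each level perimeter traced with G1 moves after a G0 lift.

; perimeter-only toolpath
G21 ; units = mm
G90 ; absolute positioning
G28 ; home
; layer 1
G0 Z3.800
G0 X0.000 Y0.000
G1 X25.000 Y0.000
G1 X25.000 Y9.000
G1 X5.000 Y9.000
G1 X5.000 Y23.000
G1 X0.000 Y23.000
G1 X0.000 Y0.000
; layer 2
G0 Z7.600
G0 X0.000 Y0.000
G1 X25.000 Y0.000
G1 X25.000 Y9.000
G1 X5.000 Y9.000
G1 X5.000 Y23.000
G1 X0.000 Y23.000
G1 X0.000 Y0.000
; layer 3
G0 Z11.400
G0 X0.000 Y0.000
G1 X25.000 Y0.000
G1 X25.000 Y9.000
G1 X5.000 Y9.000
G1 X5.000 Y23.000
G1 X0.000 Y23.000
G1 X0.000 Y0.000
; layer 4
G0 Z15.200
G0 X0.000 Y0.000
G1 X25.000 Y0.000
G1 X25.000 Y9.000
G1 X5.000 Y9.000
G1 X5.000 Y23.000
G1 X0.000 Y23.000
G1 X0.000 Y0.000
; layer 5
G0 Z19.000
G0 X0.000 Y0.000
G1 X25.000 Y0.000
G1 X25.000 Y9.000
G1 X5.000 Y9.000
G1 X5.000 Y23.000
G1 X0.000 Y23.000
G1 X0.000 Y0.000
M2 ; end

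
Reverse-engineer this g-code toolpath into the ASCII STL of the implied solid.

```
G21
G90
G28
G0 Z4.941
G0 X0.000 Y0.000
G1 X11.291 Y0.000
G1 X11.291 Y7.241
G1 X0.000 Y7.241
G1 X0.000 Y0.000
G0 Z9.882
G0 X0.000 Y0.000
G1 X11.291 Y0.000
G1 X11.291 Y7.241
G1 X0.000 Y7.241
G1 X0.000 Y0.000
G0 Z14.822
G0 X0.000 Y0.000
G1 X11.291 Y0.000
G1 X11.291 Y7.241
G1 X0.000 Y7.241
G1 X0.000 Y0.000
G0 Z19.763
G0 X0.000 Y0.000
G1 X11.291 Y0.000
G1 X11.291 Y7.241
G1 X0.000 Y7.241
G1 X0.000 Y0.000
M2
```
solid part
  facet normal 0.0000 0.0000 -1.0000
    outer loop
      vertex 11.291 7.241 0.000
      vertex 11.291 0.000 0.000
      vertex 0.000 0.000 0.000
    endloop
  endfacet
  facet normal 0.0000 0.0000 -1.0000
    outer loop
      vertex 0.000 7.241 0.000
      vertex 11.291 7.241 0.000
      vertex 0.000 0.000 0.000
    endloop
  endfacet
  facet normal 0.0000 0.0000 1.0000
    outer loop
      vertex 0.000 0.000 19.763
      vertex 11.291 0.000 19.763
      vertex 11.291 7.241 19.763
    endloop
  endfacet
  facet normal 0.0000 0.0000 1.0000
    outer loop
      vertex 0.000 0.000 19.763
      vertex 11.291 7.241 19.763
      vertex 0.000 7.241 19.763
    endloop
  endfacet
  facet normal 0.0000 -1.0000 0.0000
    outer loop
      vertex 0.000 0.000 0.000
      vertex 11.291 0.000 0.000
      vertex 11.291 0.000 19.763
    endloop
  endfacet
  facet normal 0.0000 -1.0000 0.0000
    outer loop
      vertex 0.000 0.000 0.000
      vertex 11.291 0.000 19.763
      vertex 0.000 0.000 19.763
    endloop
  endfacet
  facet normal 0.0000 1.0000 0.0000
    outer loop
      vertex 11.291 7.241 19.763
      vertex 11.291 7.241 0.000
      vertex 0.000 7.241 0.000
    endloop
  endfacet
  facet normal 0.0000 1.0000 0.0000
    outer loop
      vertex 0.000 7.241 19.763
      vertex 11.291 7.241 19.763
      vertex 0.000 7.241 0.000
    endloop
  endfacet
  facet normal -1.0000 0.0000 0.0000
    outer loop
      vertex 0.000 7.241 19.763
      vertex 0.000 7.241 0.000
      vertex 0.000 0.000 0.000
    endloop
  endfacet
  facet normal -1.0000 0.0000 0.0000
    outer loop
      vertex 0.000 0.000 19.763
      vertex 0.000 7.241 19.763
      vertex 0.000 0.000 0.000
    endloop
  endfacet
  facet normal 1.0000 0.0000 0.0000
    outer loop
      vertex 11.291 0.000 0.000
      vertex 11.291 7.241 0.000
      vertex 11.291 7.241 19.763
    endloop
  endfacet
  facet normal 1.0000 0.0000 0.0000
    outer loop
      vertex 11.291 0.000 0.000
      vertex 11.291 7.241 19.763
      vertex 11.291 0.000 19.763
    endloop
  endfacet
endsolid part

The G0 Z moves step by Δz≈4.941 mm. Every layer's G1 loop is the same polygon, so the solid is a straight extrusion of it from z=0 to z≈19.8. Closing with flat bottom and top caps and triangulating gives 12 facets — a rectangular box, roughly 11.3 × 7.24 mm footprint and 19.8 mm tall.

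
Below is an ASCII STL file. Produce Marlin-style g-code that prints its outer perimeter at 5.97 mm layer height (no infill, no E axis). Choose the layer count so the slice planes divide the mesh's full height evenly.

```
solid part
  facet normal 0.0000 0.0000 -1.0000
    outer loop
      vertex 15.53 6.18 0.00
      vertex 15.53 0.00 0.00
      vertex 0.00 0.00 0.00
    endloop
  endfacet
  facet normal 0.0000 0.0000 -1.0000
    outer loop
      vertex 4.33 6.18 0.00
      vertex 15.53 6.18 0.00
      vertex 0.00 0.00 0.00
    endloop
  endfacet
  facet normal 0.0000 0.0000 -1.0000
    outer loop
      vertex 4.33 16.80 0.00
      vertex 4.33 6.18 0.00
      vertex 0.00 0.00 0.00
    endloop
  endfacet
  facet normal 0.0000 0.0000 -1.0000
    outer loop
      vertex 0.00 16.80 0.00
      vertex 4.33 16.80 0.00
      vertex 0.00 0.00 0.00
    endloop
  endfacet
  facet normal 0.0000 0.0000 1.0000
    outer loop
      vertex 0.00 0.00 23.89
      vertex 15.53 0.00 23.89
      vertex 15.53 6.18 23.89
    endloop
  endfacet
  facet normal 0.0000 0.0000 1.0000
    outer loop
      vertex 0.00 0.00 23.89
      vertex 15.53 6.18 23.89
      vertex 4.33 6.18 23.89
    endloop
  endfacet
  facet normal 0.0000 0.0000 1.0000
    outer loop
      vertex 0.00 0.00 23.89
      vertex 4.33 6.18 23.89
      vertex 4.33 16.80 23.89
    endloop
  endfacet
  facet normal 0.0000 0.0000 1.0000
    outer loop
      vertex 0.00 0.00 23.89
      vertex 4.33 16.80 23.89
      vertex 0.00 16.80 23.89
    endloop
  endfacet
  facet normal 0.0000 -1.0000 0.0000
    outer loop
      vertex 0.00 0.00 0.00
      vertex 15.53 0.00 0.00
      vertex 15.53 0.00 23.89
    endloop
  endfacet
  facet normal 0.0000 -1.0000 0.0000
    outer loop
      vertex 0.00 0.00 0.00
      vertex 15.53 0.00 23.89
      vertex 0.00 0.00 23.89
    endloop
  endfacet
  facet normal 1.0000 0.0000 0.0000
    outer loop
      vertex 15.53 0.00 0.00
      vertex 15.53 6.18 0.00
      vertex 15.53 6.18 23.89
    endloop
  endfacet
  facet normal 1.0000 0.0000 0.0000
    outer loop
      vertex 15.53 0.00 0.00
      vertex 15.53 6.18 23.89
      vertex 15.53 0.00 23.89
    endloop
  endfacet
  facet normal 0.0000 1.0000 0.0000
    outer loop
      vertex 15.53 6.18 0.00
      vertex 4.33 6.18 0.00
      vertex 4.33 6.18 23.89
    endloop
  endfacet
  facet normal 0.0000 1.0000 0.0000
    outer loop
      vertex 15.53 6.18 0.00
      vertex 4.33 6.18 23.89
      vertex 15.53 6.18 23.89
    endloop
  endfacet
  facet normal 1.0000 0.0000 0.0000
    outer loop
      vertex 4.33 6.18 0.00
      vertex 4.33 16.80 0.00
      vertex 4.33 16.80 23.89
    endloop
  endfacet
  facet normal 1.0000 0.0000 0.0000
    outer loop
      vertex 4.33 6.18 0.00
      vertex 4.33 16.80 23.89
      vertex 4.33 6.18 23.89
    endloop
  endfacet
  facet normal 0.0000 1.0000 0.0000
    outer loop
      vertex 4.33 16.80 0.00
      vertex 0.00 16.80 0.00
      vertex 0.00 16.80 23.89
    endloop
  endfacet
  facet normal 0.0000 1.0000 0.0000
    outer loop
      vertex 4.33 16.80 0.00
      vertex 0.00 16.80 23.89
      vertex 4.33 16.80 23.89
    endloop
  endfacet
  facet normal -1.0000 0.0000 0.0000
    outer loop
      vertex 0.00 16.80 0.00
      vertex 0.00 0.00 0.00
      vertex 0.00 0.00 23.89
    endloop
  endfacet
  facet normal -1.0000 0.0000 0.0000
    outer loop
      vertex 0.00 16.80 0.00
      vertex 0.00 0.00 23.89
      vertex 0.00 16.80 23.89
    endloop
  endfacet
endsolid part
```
; perimeter-only toolpath
G21 ; units = mm
G90 ; absolute positioning
G28 ; home
; layer 1
G0 Z5.97
G0 X0.00 Y0.00
G1 X15.53 Y0.00
G1 X15.53 Y6.18
G1 X4.33 Y6.18
G1 X4.33 Y16.80
G1 X0.00 Y16.80
G1 X0.00 Y0.00
; layer 2
G0 Z11.95
G0 X0.00 Y0.00
G1 X15.53 Y0.00
G1 X15.53 Y6.18
G1 X4.33 Y6.18
G1 X4.33 Y16.80
G1 X0.00 Y16.80
G1 X0.00 Y0.00
; layer 3
G0 Z17.92
G0 X0.00 Y0.00
G1 X15.53 Y0.00
G1 X15.53 Y6.18
G1 X4.33 Y6.18
G1 X4.33 Y16.80
G1 X0.00 Y16.80
G1 X0.00 Y0.00
; layer 4
G0 Z23.89
G0 X0.00 Y0.00
G1 X15.53 Y0.00
G1 X15.53 Y6.18
G1 X4.33 Y6.18
G1 X4.33 Y16.80
G1 X0.00 Y16.80
G1 X0.00 Y0.00
M2 ; end

The solid is an L-shaped prism: outer 15.5 × 16.8 mm, arm thicknesses ≈ 6.18 mm (horizontal) and 4.33 mm (vertical), extruded 23.9 mm in z. Slicing at Δz = 5.97 mm — 4 equal slices spanning the solid's height, so layer i sits at z = i·h/4 — gives 4 non-empty perimeters. Each is a 6-segment closed polygon; G0 lifts to the layer z and rapids to the start vertex, then G1 traces the edges.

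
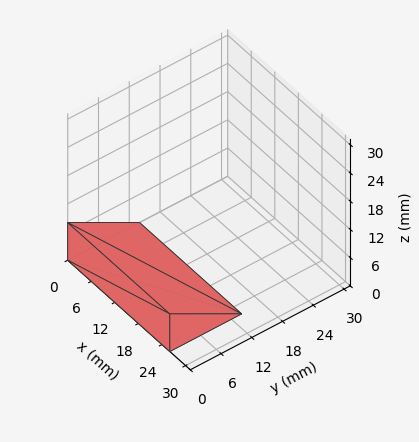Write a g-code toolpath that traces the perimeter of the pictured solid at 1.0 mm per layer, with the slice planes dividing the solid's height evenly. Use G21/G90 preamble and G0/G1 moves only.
Reading the render: the shape is a wedge (ramp): 26 × 14 mm base, rising to 8 mm along the y=0 edge and sloping linearly to z=0 at y=14 (dimensions read to the nearest mm from the axis ticks). For the g-code, the solid's height is divided into equal slices at the stated Δz and each level perimeter traced with G1 moves after a G0 lift.

; perimeter-only toolpath
G21 ; units = mm
G90 ; absolute positioning
G28 ; home
; layer 1
G0 Z1.0
G0 X0.0 Y0.0
G1 X26.0 Y0.0
G1 X26.0 Y12.2
G1 X0.0 Y12.2
G1 X0.0 Y0.0
; layer 2
G0 Z2.0
G0 X0.0 Y0.0
G1 X26.0 Y0.0
G1 X26.0 Y10.5
G1 X0.0 Y10.5
G1 X0.0 Y0.0
; layer 3
G0 Z3.0
G0 X0.0 Y0.0
G1 X26.0 Y0.0
G1 X26.0 Y8.8
G1 X0.0 Y8.8
G1 X0.0 Y0.0
; layer 4
G0 Z4.0
G0 X0.0 Y0.0
G1 X26.0 Y0.0
G1 X26.0 Y7.0
G1 X0.0 Y7.0
G1 X0.0 Y0.0
; layer 5
G0 Z5.0
G0 X0.0 Y0.0
G1 X26.0 Y0.0
G1 X26.0 Y5.2
G1 X0.0 Y5.2
G1 X0.0 Y0.0
; layer 6
G0 Z6.0
G0 X0.0 Y0.0
G1 X26.0 Y0.0
G1 X26.0 Y3.5
G1 X0.0 Y3.5
G1 X0.0 Y0.0
; layer 7
G0 Z7.0
G0 X0.0 Y0.0
G1 X26.0 Y0.0
G1 X26.0 Y1.8
G1 X0.0 Y1.8
G1 X0.0 Y0.0
M2 ; end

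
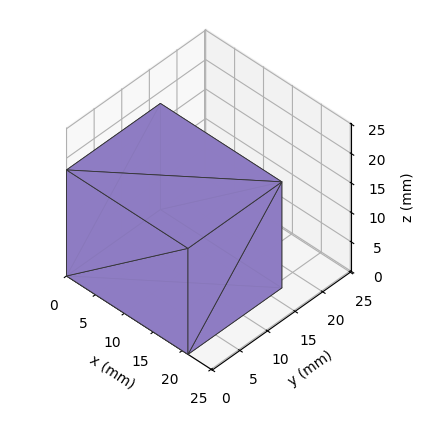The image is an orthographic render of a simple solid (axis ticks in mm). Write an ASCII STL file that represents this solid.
Reading the render: the shape is a rectangular box, roughly 21 × 17 mm footprint and 18 mm tall (dimensions read to the nearest mm from the axis ticks). For the STL, each face is triangulated and given an outward normal.

solid part
  facet normal 0.0000 0.0000 -1.0000
    outer loop
      vertex 21.000 17.000 0.000
      vertex 21.000 0.000 0.000
      vertex 0.000 0.000 0.000
    endloop
  endfacet
  facet normal 0.0000 0.0000 -1.0000
    outer loop
      vertex 0.000 17.000 0.000
      vertex 21.000 17.000 0.000
      vertex 0.000 0.000 0.000
    endloop
  endfacet
  facet normal 0.0000 0.0000 1.0000
    outer loop
      vertex 0.000 0.000 18.000
      vertex 21.000 0.000 18.000
      vertex 21.000 17.000 18.000
    endloop
  endfacet
  facet normal 0.0000 0.0000 1.0000
    outer loop
      vertex 0.000 0.000 18.000
      vertex 21.000 17.000 18.000
      vertex 0.000 17.000 18.000
    endloop
  endfacet
  facet normal 0.0000 -1.0000 0.0000
    outer loop
      vertex 0.000 0.000 0.000
      vertex 21.000 0.000 0.000
      vertex 21.000 0.000 18.000
    endloop
  endfacet
  facet normal 0.0000 -1.0000 0.0000
    outer loop
      vertex 0.000 0.000 0.000
      vertex 21.000 0.000 18.000
      vertex 0.000 0.000 18.000
    endloop
  endfacet
  facet normal 0.0000 1.0000 0.0000
    outer loop
      vertex 21.000 17.000 18.000
      vertex 21.000 17.000 0.000
      vertex 0.000 17.000 0.000
    endloop
  endfacet
  facet normal 0.0000 1.0000 0.0000
    outer loop
      vertex 0.000 17.000 18.000
      vertex 21.000 17.000 18.000
      vertex 0.000 17.000 0.000
    endloop
  endfacet
  facet normal -1.0000 0.0000 0.0000
    outer loop
      vertex 0.000 17.000 18.000
      vertex 0.000 17.000 0.000
      vertex 0.000 0.000 0.000
    endloop
  endfacet
  facet normal -1.0000 0.0000 0.0000
    outer loop
      vertex 0.000 0.000 18.000
      vertex 0.000 17.000 18.000
      vertex 0.000 0.000 0.000
    endloop
  endfacet
  facet normal 1.0000 0.0000 0.0000
    outer loop
      vertex 21.000 0.000 0.000
      vertex 21.000 17.000 0.000
      vertex 21.000 17.000 18.000
    endloop
  endfacet
  facet normal 1.0000 0.0000 0.0000
    outer loop
      vertex 21.000 0.000 0.000
      vertex 21.000 17.000 18.000
      vertex 21.000 0.000 18.000
    endloop
  endfacet
endsolid part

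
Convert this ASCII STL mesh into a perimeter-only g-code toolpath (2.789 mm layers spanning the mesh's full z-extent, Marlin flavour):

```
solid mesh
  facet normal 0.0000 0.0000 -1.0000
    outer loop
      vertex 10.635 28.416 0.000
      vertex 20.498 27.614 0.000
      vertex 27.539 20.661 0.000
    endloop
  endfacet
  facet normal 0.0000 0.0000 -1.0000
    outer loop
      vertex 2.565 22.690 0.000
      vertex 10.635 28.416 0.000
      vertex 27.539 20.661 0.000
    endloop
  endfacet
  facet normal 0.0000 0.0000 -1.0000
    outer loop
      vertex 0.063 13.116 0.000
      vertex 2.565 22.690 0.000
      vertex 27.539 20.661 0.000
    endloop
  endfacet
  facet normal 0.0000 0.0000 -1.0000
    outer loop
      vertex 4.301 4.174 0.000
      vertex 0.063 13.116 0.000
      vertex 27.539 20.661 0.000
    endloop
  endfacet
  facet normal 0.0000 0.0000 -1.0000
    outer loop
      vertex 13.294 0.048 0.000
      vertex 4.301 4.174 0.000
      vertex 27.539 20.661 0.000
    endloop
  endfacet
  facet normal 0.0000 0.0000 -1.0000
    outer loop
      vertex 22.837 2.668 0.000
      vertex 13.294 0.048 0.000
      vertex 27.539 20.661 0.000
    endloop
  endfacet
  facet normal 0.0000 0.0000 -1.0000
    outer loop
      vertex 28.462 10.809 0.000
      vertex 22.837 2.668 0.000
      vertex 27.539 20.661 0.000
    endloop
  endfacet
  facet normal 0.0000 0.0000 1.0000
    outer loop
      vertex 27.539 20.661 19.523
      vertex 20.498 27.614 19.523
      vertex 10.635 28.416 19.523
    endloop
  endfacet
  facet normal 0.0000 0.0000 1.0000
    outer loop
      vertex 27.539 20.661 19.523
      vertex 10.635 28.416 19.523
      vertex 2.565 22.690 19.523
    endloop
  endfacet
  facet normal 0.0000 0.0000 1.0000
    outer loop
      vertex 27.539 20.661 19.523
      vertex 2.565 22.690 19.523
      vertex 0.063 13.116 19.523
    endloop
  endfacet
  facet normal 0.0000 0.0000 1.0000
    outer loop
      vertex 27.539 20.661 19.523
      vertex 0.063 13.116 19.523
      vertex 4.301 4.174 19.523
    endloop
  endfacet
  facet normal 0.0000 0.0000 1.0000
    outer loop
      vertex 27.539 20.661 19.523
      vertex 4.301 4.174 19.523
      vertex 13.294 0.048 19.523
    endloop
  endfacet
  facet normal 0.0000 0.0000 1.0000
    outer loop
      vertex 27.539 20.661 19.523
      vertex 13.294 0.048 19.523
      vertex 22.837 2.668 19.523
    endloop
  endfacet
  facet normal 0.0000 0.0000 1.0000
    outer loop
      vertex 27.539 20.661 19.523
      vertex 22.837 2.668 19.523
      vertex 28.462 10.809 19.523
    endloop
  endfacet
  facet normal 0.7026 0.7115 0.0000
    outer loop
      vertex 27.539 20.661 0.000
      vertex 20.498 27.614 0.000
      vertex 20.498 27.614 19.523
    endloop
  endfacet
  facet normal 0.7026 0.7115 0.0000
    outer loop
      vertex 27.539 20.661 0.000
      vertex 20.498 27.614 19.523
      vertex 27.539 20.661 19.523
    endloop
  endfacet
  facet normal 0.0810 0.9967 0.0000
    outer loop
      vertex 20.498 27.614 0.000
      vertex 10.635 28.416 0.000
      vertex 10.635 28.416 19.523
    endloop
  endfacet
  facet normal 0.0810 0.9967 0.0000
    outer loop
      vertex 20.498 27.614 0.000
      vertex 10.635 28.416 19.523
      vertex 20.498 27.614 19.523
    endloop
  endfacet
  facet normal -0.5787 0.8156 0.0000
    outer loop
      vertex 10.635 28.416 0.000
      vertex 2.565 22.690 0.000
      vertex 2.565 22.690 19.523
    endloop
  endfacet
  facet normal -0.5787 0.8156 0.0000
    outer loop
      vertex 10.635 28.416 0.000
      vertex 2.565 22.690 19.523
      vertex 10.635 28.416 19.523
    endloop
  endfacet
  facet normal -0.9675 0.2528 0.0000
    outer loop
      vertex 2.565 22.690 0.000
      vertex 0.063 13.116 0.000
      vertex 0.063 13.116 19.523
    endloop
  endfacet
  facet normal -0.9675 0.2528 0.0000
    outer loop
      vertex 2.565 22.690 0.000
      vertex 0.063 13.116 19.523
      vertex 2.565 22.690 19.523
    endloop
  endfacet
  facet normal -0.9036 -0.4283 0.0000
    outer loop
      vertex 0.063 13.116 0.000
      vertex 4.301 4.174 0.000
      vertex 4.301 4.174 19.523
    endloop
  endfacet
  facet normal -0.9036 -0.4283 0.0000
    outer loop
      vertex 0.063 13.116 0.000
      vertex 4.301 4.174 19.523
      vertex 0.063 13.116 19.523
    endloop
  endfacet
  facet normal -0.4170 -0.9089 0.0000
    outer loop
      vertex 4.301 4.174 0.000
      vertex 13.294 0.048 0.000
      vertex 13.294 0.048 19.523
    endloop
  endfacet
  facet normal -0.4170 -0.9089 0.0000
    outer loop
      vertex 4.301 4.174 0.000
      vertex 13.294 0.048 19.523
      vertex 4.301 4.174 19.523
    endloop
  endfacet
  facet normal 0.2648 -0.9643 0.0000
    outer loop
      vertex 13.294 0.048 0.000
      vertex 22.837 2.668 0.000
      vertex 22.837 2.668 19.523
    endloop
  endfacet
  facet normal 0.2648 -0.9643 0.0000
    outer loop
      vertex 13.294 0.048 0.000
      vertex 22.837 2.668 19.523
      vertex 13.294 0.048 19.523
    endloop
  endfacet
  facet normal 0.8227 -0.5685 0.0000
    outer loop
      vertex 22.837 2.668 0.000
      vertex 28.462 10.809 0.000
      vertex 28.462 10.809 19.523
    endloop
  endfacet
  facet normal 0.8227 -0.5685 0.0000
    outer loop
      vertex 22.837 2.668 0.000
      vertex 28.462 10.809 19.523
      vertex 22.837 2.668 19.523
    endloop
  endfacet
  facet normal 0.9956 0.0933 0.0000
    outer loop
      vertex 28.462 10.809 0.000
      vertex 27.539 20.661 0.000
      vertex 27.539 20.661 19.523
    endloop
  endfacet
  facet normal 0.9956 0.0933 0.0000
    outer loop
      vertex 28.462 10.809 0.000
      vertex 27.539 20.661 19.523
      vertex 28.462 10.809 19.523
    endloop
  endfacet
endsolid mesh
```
; perimeter-only toolpath
G21 ; units = mm
G90 ; absolute positioning
G28 ; home
; layer 1
G0 Z2.789
G0 X27.539 Y20.661
G1 X20.498 Y27.614
G1 X10.635 Y28.416
G1 X2.565 Y22.690
G1 X0.063 Y13.116
G1 X4.301 Y4.174
G1 X13.294 Y0.048
G1 X22.837 Y2.668
G1 X28.462 Y10.809
G1 X27.539 Y20.661
; layer 2
G0 Z5.578
G0 X27.539 Y20.661
G1 X20.498 Y27.614
G1 X10.635 Y28.416
G1 X2.565 Y22.690
G1 X0.063 Y13.116
G1 X4.301 Y4.174
G1 X13.294 Y0.048
G1 X22.837 Y2.668
G1 X28.462 Y10.809
G1 X27.539 Y20.661
; layer 3
G0 Z8.367
G0 X27.539 Y20.661
G1 X20.498 Y27.614
G1 X10.635 Y28.416
G1 X2.565 Y22.690
G1 X0.063 Y13.116
G1 X4.301 Y4.174
G1 X13.294 Y0.048
G1 X22.837 Y2.668
G1 X28.462 Y10.809
G1 X27.539 Y20.661
; layer 4
G0 Z11.156
G0 X27.539 Y20.661
G1 X20.498 Y27.614
G1 X10.635 Y28.416
G1 X2.565 Y22.690
G1 X0.063 Y13.116
G1 X4.301 Y4.174
G1 X13.294 Y0.048
G1 X22.837 Y2.668
G1 X28.462 Y10.809
G1 X27.539 Y20.661
; layer 5
G0 Z13.945
G0 X27.539 Y20.661
G1 X20.498 Y27.614
G1 X10.635 Y28.416
G1 X2.565 Y22.690
G1 X0.063 Y13.116
G1 X4.301 Y4.174
G1 X13.294 Y0.048
G1 X22.837 Y2.668
G1 X28.462 Y10.809
G1 X27.539 Y20.661
; layer 6
G0 Z16.734
G0 X27.539 Y20.661
G1 X20.498 Y27.614
G1 X10.635 Y28.416
G1 X2.565 Y22.690
G1 X0.063 Y13.116
G1 X4.301 Y4.174
G1 X13.294 Y0.048
G1 X22.837 Y2.668
G1 X28.462 Y10.809
G1 X27.539 Y20.661
; layer 7
G0 Z19.523
G0 X27.539 Y20.661
G1 X20.498 Y27.614
G1 X10.635 Y28.416
G1 X2.565 Y22.690
G1 X0.063 Y13.116
G1 X4.301 Y4.174
G1 X13.294 Y0.048
G1 X22.837 Y2.668
G1 X28.462 Y10.809
G1 X27.539 Y20.661
M2 ; end

The solid is a regular 9-sided prism (a cylinder approximated with 9 flat sides), circumscribed radius ≈ 14.5 mm, height ≈ 19.5 mm. Slicing at Δz = 2.789 mm — 7 equal slices spanning the solid's height, so layer i sits at z = i·h/7 — gives 7 non-empty perimeters. Each is a 9-segment closed polygon; G0 lifts to the layer z and rapids to the start vertex, then G1 traces the edges.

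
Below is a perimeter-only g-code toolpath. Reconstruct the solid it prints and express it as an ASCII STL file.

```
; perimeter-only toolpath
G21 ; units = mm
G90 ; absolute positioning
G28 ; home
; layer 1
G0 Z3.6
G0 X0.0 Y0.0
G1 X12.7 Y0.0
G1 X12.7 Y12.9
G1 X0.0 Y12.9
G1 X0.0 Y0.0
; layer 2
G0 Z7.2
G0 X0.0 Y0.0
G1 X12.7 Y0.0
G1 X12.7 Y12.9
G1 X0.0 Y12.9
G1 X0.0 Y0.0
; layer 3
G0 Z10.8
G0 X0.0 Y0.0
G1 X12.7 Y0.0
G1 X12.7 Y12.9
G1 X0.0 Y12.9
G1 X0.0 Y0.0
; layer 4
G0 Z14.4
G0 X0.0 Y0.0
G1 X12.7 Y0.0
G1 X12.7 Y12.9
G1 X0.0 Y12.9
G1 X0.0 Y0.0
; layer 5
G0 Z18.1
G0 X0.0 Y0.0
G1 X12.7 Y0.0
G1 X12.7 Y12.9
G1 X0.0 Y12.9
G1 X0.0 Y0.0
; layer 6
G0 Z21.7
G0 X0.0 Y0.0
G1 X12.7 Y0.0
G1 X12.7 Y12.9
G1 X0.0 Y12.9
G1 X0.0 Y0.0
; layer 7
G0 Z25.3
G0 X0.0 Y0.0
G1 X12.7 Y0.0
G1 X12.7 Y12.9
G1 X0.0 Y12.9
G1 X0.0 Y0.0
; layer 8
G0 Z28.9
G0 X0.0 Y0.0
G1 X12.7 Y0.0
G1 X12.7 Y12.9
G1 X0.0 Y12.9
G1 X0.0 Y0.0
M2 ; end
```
solid part
  facet normal 0.0000 0.0000 -1.0000
    outer loop
      vertex 12.7 12.9 0.0
      vertex 12.7 0.0 0.0
      vertex 0.0 0.0 0.0
    endloop
  endfacet
  facet normal 0.0000 0.0000 -1.0000
    outer loop
      vertex 0.0 12.9 0.0
      vertex 12.7 12.9 0.0
      vertex 0.0 0.0 0.0
    endloop
  endfacet
  facet normal 0.0000 0.0000 1.0000
    outer loop
      vertex 0.0 0.0 28.9
      vertex 12.7 0.0 28.9
      vertex 12.7 12.9 28.9
    endloop
  endfacet
  facet normal 0.0000 0.0000 1.0000
    outer loop
      vertex 0.0 0.0 28.9
      vertex 12.7 12.9 28.9
      vertex 0.0 12.9 28.9
    endloop
  endfacet
  facet normal 0.0000 -1.0000 0.0000
    outer loop
      vertex 0.0 0.0 0.0
      vertex 12.7 0.0 0.0
      vertex 12.7 0.0 28.9
    endloop
  endfacet
  facet normal 0.0000 -1.0000 0.0000
    outer loop
      vertex 0.0 0.0 0.0
      vertex 12.7 0.0 28.9
      vertex 0.0 0.0 28.9
    endloop
  endfacet
  facet normal 0.0000 1.0000 0.0000
    outer loop
      vertex 12.7 12.9 28.9
      vertex 12.7 12.9 0.0
      vertex 0.0 12.9 0.0
    endloop
  endfacet
  facet normal 0.0000 1.0000 0.0000
    outer loop
      vertex 0.0 12.9 28.9
      vertex 12.7 12.9 28.9
      vertex 0.0 12.9 0.0
    endloop
  endfacet
  facet normal -1.0000 0.0000 0.0000
    outer loop
      vertex 0.0 12.9 28.9
      vertex 0.0 12.9 0.0
      vertex 0.0 0.0 0.0
    endloop
  endfacet
  facet normal -1.0000 0.0000 0.0000
    outer loop
      vertex 0.0 0.0 28.9
      vertex 0.0 12.9 28.9
      vertex 0.0 0.0 0.0
    endloop
  endfacet
  facet normal 1.0000 0.0000 0.0000
    outer loop
      vertex 12.7 0.0 0.0
      vertex 12.7 12.9 0.0
      vertex 12.7 12.9 28.9
    endloop
  endfacet
  facet normal 1.0000 0.0000 0.0000
    outer loop
      vertex 12.7 0.0 0.0
      vertex 12.7 12.9 28.9
      vertex 12.7 0.0 28.9
    endloop
  endfacet
endsolid part

The G0 Z moves step by Δz≈3.6 mm. Every layer's G1 loop is the same polygon, so the solid is a straight extrusion of it from z=0 to z≈28.9. Closing with flat bottom and top caps and triangulating gives 12 facets — a rectangular box, roughly 12.7 × 12.9 mm footprint and 28.9 mm tall.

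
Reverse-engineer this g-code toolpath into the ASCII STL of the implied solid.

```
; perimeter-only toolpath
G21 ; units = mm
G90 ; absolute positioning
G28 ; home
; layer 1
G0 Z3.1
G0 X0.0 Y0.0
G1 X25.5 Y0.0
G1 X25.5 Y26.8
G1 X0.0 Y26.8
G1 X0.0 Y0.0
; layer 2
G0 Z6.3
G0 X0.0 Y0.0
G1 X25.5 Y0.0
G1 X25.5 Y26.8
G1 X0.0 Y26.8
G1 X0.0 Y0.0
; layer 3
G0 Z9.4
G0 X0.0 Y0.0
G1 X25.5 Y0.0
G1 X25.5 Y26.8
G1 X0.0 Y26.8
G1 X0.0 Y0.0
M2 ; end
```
solid part
  facet normal 0.0000 0.0000 -1.0000
    outer loop
      vertex 25.5 26.8 0.0
      vertex 25.5 0.0 0.0
      vertex 0.0 0.0 0.0
    endloop
  endfacet
  facet normal 0.0000 0.0000 -1.0000
    outer loop
      vertex 0.0 26.8 0.0
      vertex 25.5 26.8 0.0
      vertex 0.0 0.0 0.0
    endloop
  endfacet
  facet normal 0.0000 0.0000 1.0000
    outer loop
      vertex 0.0 0.0 9.4
      vertex 25.5 0.0 9.4
      vertex 25.5 26.8 9.4
    endloop
  endfacet
  facet normal 0.0000 0.0000 1.0000
    outer loop
      vertex 0.0 0.0 9.4
      vertex 25.5 26.8 9.4
      vertex 0.0 26.8 9.4
    endloop
  endfacet
  facet normal 0.0000 -1.0000 0.0000
    outer loop
      vertex 0.0 0.0 0.0
      vertex 25.5 0.0 0.0
      vertex 25.5 0.0 9.4
    endloop
  endfacet
  facet normal 0.0000 -1.0000 0.0000
    outer loop
      vertex 0.0 0.0 0.0
      vertex 25.5 0.0 9.4
      vertex 0.0 0.0 9.4
    endloop
  endfacet
  facet normal 0.0000 1.0000 0.0000
    outer loop
      vertex 25.5 26.8 9.4
      vertex 25.5 26.8 0.0
      vertex 0.0 26.8 0.0
    endloop
  endfacet
  facet normal 0.0000 1.0000 0.0000
    outer loop
      vertex 0.0 26.8 9.4
      vertex 25.5 26.8 9.4
      vertex 0.0 26.8 0.0
    endloop
  endfacet
  facet normal -1.0000 0.0000 0.0000
    outer loop
      vertex 0.0 26.8 9.4
      vertex 0.0 26.8 0.0
      vertex 0.0 0.0 0.0
    endloop
  endfacet
  facet normal -1.0000 0.0000 0.0000
    outer loop
      vertex 0.0 0.0 9.4
      vertex 0.0 26.8 9.4
      vertex 0.0 0.0 0.0
    endloop
  endfacet
  facet normal 1.0000 0.0000 0.0000
    outer loop
      vertex 25.5 0.0 0.0
      vertex 25.5 26.8 0.0
      vertex 25.5 26.8 9.4
    endloop
  endfacet
  facet normal 1.0000 0.0000 0.0000
    outer loop
      vertex 25.5 0.0 0.0
      vertex 25.5 26.8 9.4
      vertex 25.5 0.0 9.4
    endloop
  endfacet
endsolid part

The G0 Z moves step by Δz≈3.1 mm. Every layer's G1 loop is the same polygon, so the solid is a straight extrusion of it from z=0 to z≈9.4. Closing with flat bottom and top caps and triangulating gives 12 facets — a rectangular box, roughly 25.5 × 26.8 mm footprint and 9.4 mm tall.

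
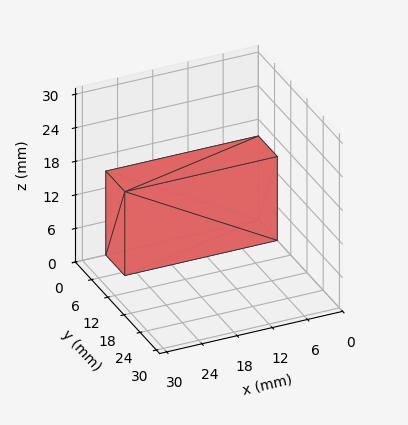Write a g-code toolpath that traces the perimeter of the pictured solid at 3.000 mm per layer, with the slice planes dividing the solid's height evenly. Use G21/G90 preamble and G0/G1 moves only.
Reading the render: the shape is a rectangular box, roughly 26 × 7 mm footprint and 15 mm tall (dimensions read to the nearest mm from the axis ticks). For the g-code, the solid's height is divided into equal slices at the stated Δz and each level perimeter traced with G1 moves after a G0 lift.

; perimeter-only toolpath
G21 ; units = mm
G90 ; absolute positioning
G28 ; home
; layer 1
G0 Z3.000
G0 X0.000 Y0.000
G1 X26.000 Y0.000
G1 X26.000 Y7.000
G1 X0.000 Y7.000
G1 X0.000 Y0.000
; layer 2
G0 Z6.000
G0 X0.000 Y0.000
G1 X26.000 Y0.000
G1 X26.000 Y7.000
G1 X0.000 Y7.000
G1 X0.000 Y0.000
; layer 3
G0 Z9.000
G0 X0.000 Y0.000
G1 X26.000 Y0.000
G1 X26.000 Y7.000
G1 X0.000 Y7.000
G1 X0.000 Y0.000
; layer 4
G0 Z12.000
G0 X0.000 Y0.000
G1 X26.000 Y0.000
G1 X26.000 Y7.000
G1 X0.000 Y7.000
G1 X0.000 Y0.000
; layer 5
G0 Z15.000
G0 X0.000 Y0.000
G1 X26.000 Y0.000
G1 X26.000 Y7.000
G1 X0.000 Y7.000
G1 X0.000 Y0.000
M2 ; end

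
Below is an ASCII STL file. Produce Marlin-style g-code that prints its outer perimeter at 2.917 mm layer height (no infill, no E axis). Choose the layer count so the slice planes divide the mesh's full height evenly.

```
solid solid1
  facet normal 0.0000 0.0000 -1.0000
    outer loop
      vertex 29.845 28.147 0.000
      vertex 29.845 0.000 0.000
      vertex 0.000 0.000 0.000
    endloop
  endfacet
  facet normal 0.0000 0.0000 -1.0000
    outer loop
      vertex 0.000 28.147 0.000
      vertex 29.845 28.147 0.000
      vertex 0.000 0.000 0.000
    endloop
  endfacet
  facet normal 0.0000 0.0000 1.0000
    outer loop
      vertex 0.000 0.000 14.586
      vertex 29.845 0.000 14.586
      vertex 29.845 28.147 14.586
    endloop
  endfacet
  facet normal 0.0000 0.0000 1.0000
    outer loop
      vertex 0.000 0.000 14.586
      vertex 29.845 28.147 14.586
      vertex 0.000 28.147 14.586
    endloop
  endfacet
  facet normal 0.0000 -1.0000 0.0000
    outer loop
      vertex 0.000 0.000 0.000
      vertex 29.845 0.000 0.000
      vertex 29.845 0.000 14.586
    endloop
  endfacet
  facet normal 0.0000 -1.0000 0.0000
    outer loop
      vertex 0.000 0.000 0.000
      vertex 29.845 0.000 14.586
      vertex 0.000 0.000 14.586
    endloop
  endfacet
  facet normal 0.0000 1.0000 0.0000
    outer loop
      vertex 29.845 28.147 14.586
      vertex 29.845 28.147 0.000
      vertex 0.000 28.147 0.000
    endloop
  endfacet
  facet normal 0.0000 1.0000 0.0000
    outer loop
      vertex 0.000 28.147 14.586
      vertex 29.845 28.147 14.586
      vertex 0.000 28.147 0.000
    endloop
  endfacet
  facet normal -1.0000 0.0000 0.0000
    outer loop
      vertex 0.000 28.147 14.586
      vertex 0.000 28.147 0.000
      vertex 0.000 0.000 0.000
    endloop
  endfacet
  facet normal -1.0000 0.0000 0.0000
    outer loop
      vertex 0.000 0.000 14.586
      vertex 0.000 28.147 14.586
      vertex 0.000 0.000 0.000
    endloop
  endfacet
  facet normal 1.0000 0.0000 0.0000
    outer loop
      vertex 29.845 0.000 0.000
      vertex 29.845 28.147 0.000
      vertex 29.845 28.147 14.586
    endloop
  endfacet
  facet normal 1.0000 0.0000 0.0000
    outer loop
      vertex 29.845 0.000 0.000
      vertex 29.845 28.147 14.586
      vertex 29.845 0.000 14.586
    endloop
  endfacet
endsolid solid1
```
; perimeter-only toolpath
G21 ; units = mm
G90 ; absolute positioning
G28 ; home
; layer 1
G0 Z2.917
G0 X0.000 Y0.000
G1 X29.845 Y0.000
G1 X29.845 Y28.147
G1 X0.000 Y28.147
G1 X0.000 Y0.000
; layer 2
G0 Z5.834
G0 X0.000 Y0.000
G1 X29.845 Y0.000
G1 X29.845 Y28.147
G1 X0.000 Y28.147
G1 X0.000 Y0.000
; layer 3
G0 Z8.752
G0 X0.000 Y0.000
G1 X29.845 Y0.000
G1 X29.845 Y28.147
G1 X0.000 Y28.147
G1 X0.000 Y0.000
; layer 4
G0 Z11.669
G0 X0.000 Y0.000
G1 X29.845 Y0.000
G1 X29.845 Y28.147
G1 X0.000 Y28.147
G1 X0.000 Y0.000
; layer 5
G0 Z14.586
G0 X0.000 Y0.000
G1 X29.845 Y0.000
G1 X29.845 Y28.147
G1 X0.000 Y28.147
G1 X0.000 Y0.000
M2 ; end

The solid is a rectangular box, roughly 29.8 × 28.1 mm footprint and 14.6 mm tall. Slicing at Δz = 2.917 mm — 5 equal slices spanning the solid's height, so layer i sits at z = i·h/5 — gives 5 non-empty perimeters. Each is a 4-segment closed polygon; G0 lifts to the layer z and rapids to the start vertex, then G1 traces the edges.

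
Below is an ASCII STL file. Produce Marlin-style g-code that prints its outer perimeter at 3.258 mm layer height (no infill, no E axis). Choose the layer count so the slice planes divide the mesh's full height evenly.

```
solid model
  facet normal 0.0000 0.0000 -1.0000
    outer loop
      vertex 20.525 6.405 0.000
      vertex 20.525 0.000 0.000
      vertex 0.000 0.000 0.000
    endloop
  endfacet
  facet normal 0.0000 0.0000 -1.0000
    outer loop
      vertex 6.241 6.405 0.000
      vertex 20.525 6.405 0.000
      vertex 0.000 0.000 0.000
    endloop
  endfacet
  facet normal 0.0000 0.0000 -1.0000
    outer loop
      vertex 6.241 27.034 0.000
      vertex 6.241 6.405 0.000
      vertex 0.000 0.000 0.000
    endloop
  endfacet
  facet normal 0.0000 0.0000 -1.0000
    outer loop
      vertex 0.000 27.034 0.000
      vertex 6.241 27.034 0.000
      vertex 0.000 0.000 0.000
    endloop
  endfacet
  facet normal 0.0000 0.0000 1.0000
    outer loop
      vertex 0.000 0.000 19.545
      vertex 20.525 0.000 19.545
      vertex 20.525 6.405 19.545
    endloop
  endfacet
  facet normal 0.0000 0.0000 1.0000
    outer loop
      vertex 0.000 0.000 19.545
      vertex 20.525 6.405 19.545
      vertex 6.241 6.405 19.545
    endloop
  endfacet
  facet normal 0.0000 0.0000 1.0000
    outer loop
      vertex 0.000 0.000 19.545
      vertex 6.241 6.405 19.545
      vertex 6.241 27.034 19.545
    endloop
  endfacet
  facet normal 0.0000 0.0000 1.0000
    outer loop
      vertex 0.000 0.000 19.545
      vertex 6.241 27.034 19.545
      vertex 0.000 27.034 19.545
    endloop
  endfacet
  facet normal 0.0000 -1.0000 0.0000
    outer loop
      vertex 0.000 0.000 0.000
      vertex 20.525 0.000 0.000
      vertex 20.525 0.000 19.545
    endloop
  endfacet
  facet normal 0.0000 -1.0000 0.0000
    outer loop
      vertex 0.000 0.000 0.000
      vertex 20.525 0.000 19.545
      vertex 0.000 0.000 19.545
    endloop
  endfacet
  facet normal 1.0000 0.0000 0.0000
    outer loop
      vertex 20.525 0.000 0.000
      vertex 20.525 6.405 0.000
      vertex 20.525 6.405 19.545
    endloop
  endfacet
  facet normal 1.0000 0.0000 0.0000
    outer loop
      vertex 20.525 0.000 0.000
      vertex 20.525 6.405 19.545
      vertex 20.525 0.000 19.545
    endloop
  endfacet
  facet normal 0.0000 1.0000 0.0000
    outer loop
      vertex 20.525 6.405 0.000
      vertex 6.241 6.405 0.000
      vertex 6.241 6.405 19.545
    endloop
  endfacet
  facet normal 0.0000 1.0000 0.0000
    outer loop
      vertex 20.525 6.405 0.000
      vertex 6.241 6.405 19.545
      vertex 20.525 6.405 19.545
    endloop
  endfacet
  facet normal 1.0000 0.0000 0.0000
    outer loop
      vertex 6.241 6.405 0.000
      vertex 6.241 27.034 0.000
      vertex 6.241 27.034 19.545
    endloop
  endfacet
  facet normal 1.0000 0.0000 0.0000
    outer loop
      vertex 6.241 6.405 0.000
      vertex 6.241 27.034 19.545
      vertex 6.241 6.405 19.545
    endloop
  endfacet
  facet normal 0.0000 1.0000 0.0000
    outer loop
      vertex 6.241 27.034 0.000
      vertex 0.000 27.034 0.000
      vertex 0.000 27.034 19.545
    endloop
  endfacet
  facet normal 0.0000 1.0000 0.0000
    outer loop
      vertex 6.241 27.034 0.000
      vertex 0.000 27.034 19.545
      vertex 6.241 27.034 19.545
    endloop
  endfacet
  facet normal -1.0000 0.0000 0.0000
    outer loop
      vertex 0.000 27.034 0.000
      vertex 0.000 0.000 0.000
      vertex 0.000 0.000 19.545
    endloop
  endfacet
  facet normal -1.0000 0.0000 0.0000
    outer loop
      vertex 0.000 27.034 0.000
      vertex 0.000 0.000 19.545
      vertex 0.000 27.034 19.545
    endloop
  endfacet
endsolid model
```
; perimeter-only toolpath
G21 ; units = mm
G90 ; absolute positioning
G28 ; home
; layer 1
G0 Z3.258
G0 X0.000 Y0.000
G1 X20.525 Y0.000
G1 X20.525 Y6.405
G1 X6.241 Y6.405
G1 X6.241 Y27.034
G1 X0.000 Y27.034
G1 X0.000 Y0.000
; layer 2
G0 Z6.515
G0 X0.000 Y0.000
G1 X20.525 Y0.000
G1 X20.525 Y6.405
G1 X6.241 Y6.405
G1 X6.241 Y27.034
G1 X0.000 Y27.034
G1 X0.000 Y0.000
; layer 3
G0 Z9.773
G0 X0.000 Y0.000
G1 X20.525 Y0.000
G1 X20.525 Y6.405
G1 X6.241 Y6.405
G1 X6.241 Y27.034
G1 X0.000 Y27.034
G1 X0.000 Y0.000
; layer 4
G0 Z13.030
G0 X0.000 Y0.000
G1 X20.525 Y0.000
G1 X20.525 Y6.405
G1 X6.241 Y6.405
G1 X6.241 Y27.034
G1 X0.000 Y27.034
G1 X0.000 Y0.000
; layer 5
G0 Z16.288
G0 X0.000 Y0.000
G1 X20.525 Y0.000
G1 X20.525 Y6.405
G1 X6.241 Y6.405
G1 X6.241 Y27.034
G1 X0.000 Y27.034
G1 X0.000 Y0.000
; layer 6
G0 Z19.545
G0 X0.000 Y0.000
G1 X20.525 Y0.000
G1 X20.525 Y6.405
G1 X6.241 Y6.405
G1 X6.241 Y27.034
G1 X0.000 Y27.034
G1 X0.000 Y0.000
M2 ; end

The solid is an L-shaped prism: outer 20.5 × 27 mm, arm thicknesses ≈ 6.41 mm (horizontal) and 6.24 mm (vertical), extruded 19.5 mm in z. Slicing at Δz = 3.258 mm — 6 equal slices spanning the solid's height, so layer i sits at z = i·h/6 — gives 6 non-empty perimeters. Each is a 6-segment closed polygon; G0 lifts to the layer z and rapids to the start vertex, then G1 traces the edges.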